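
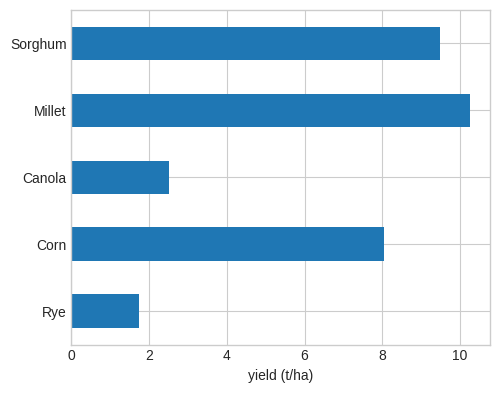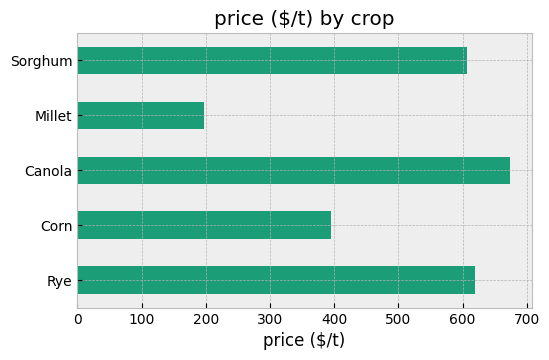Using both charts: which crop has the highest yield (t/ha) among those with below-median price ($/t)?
Chart 2 median price ($/t) ≈ 600; below-median crops: Corn, Millet. Among those, Millet has the highest yield (t/ha) (≈ 10).

Millet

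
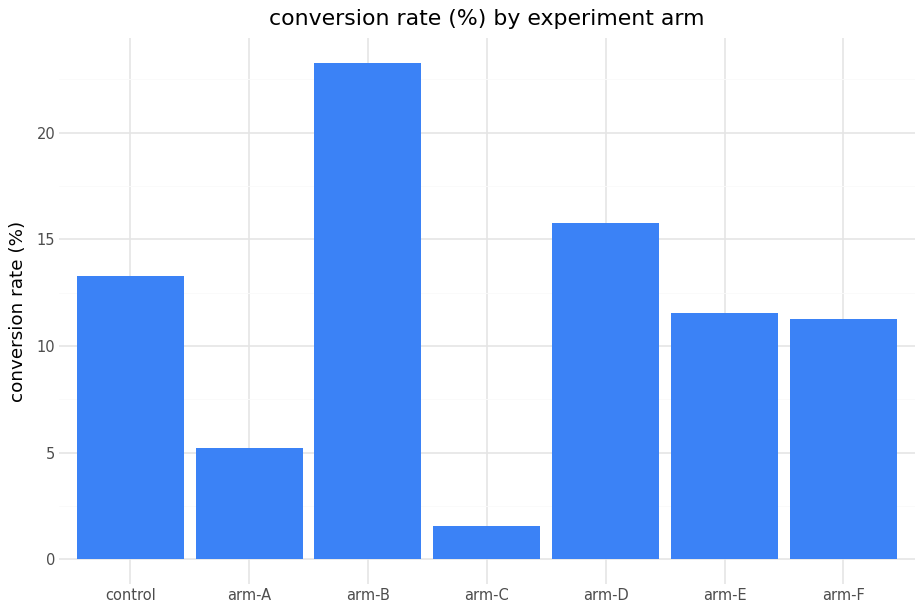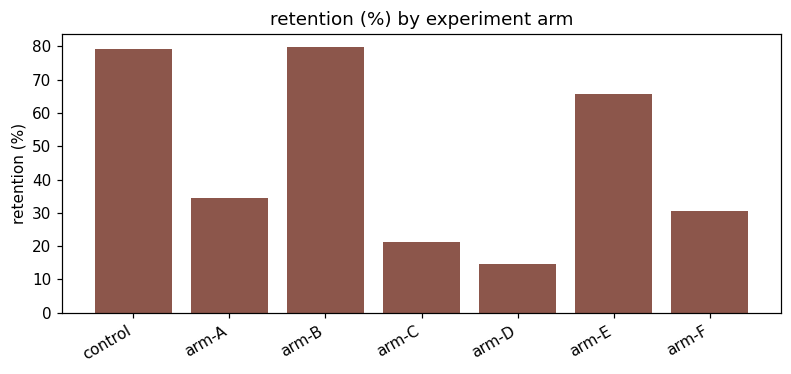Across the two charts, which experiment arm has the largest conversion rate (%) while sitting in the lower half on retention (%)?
arm-D

Chart 2 median retention (%) ≈ 30; below-median experiment arms: arm-C, arm-D, arm-F. Among those, arm-D has the highest conversion rate (%) (≈ 15).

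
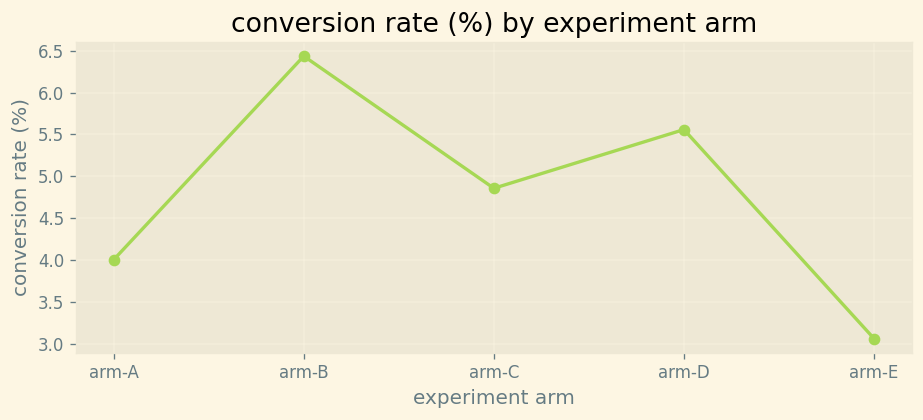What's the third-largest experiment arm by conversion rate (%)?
Top 4: arm-B ≈ 6.5, arm-D ≈ 5.5, arm-C ≈ 5.0, arm-A ≈ 4.0.

arm-C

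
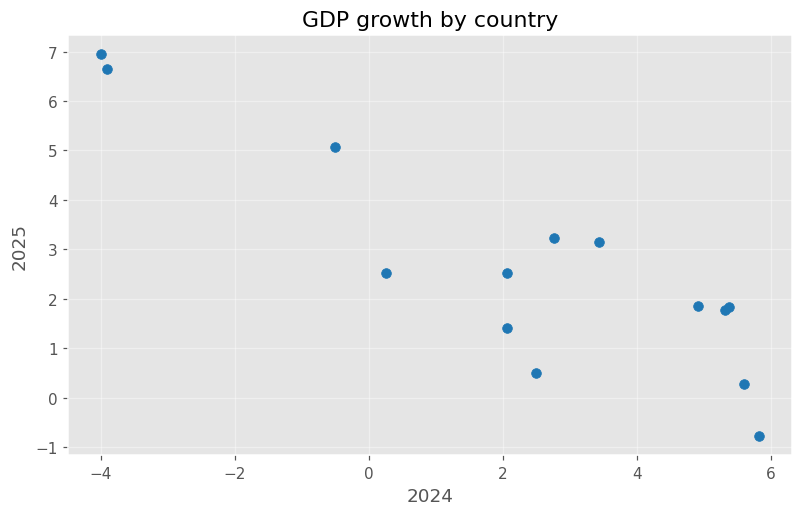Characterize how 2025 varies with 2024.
Points are negatively correlated; strong (|r| ≈ 0.9).

negative, strong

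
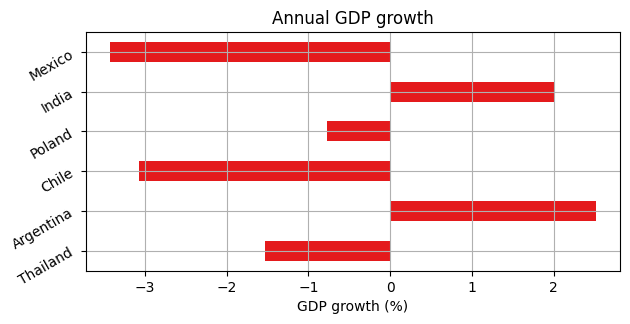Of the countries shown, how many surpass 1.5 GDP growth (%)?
Above 1.5: Argentina, India.

2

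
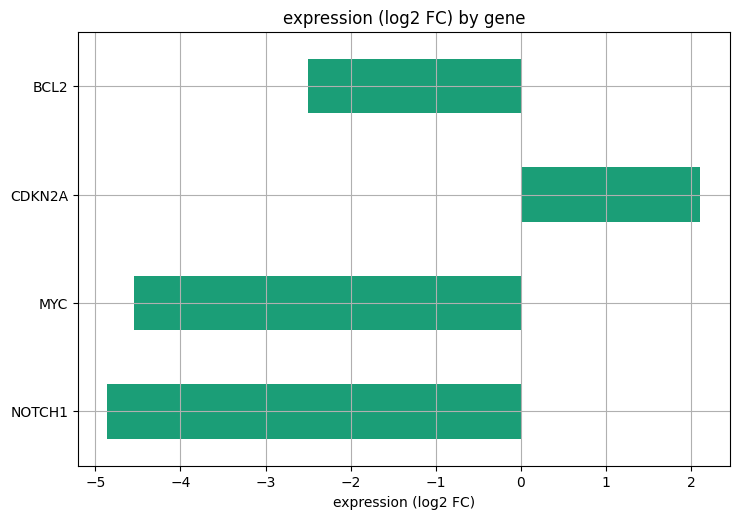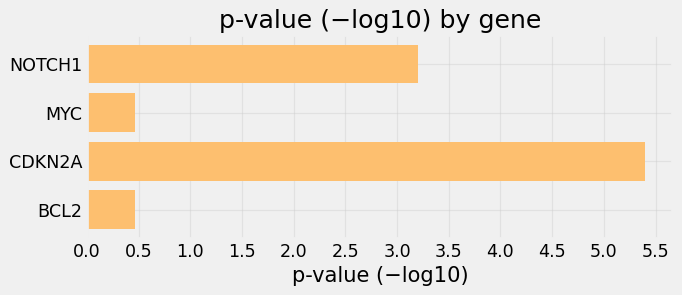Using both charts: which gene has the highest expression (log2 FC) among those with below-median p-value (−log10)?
Chart 2 median p-value (−log10) ≈ 2; below-median genes: MYC, BCL2. Among those, BCL2 has the highest expression (log2 FC) (≈ -2.4).

BCL2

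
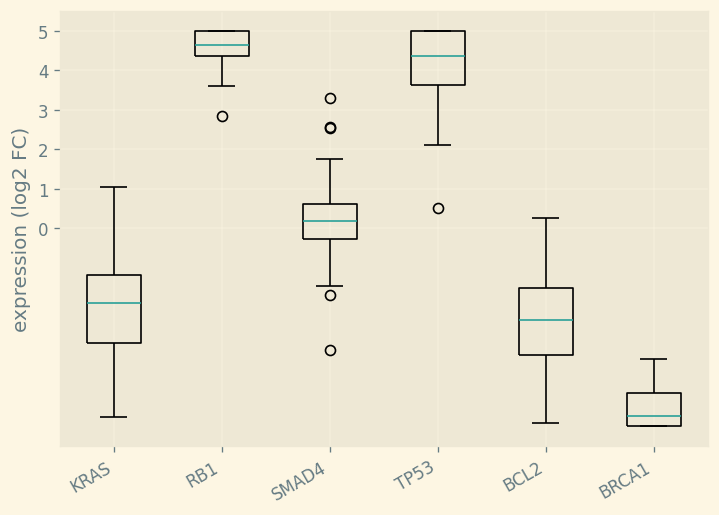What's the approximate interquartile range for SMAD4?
≈ 1

Q3 ≈ 1, Q1 ≈ 0; IQR ≈ 1.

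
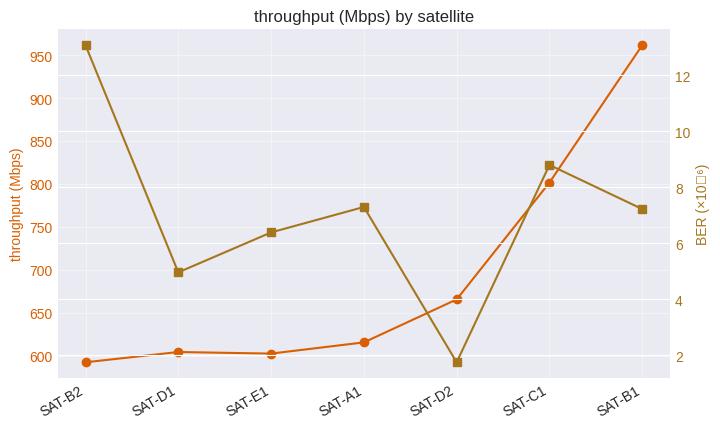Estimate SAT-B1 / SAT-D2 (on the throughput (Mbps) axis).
SAT-B1 ≈ 950, SAT-D2 ≈ 650; 950/650 ≈ 1.46.

≈ 1.46×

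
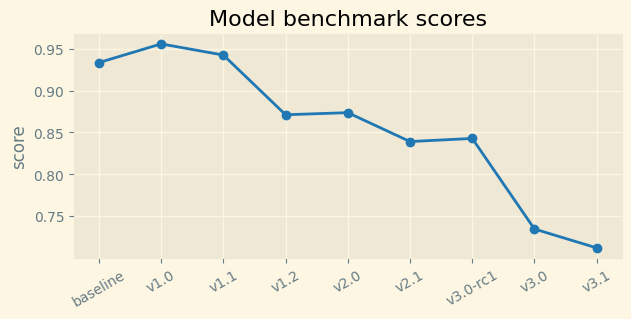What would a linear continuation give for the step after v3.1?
Last three: 0.85, 0.75, 0.70 → slope ≈ -0.075/step → next ≈ 0.625.

≈ 0.625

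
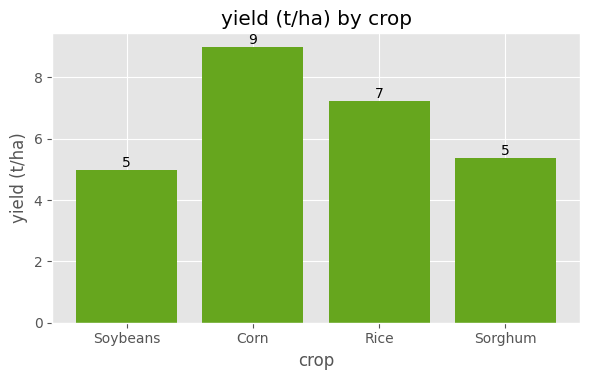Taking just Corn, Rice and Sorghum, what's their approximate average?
(9 + 7 + 5) / 3 ≈ 7.

≈ 7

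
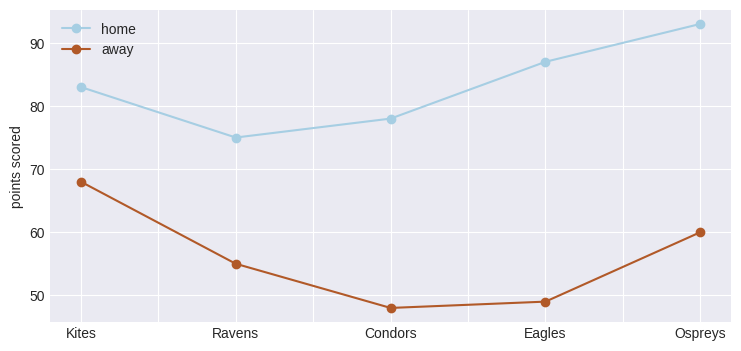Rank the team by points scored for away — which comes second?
Ospreys

Top 3 for away: Kites ≈ 70, Ospreys ≈ 60, Ravens ≈ 55.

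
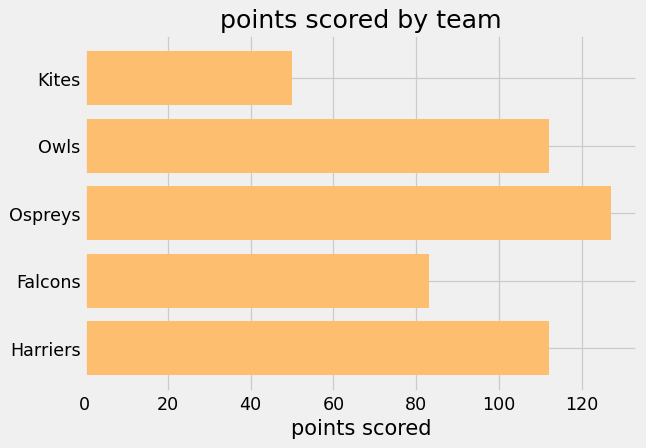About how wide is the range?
Max Ospreys ≈ 120, min Kites ≈ 40; range ≈ 80.

≈ 80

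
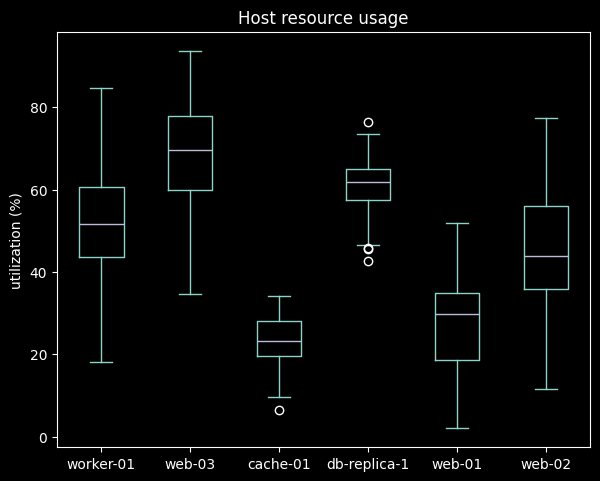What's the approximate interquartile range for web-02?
Q3 ≈ 55, Q1 ≈ 35; IQR ≈ 20.

≈ 20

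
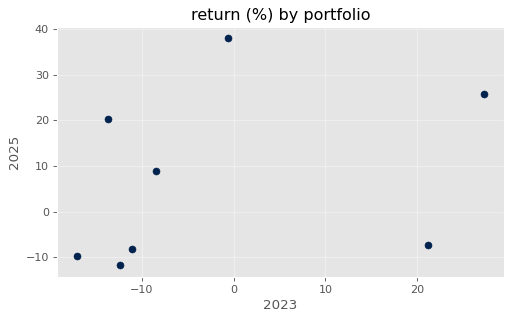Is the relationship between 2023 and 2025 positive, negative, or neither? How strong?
Points are positively correlated; weak (|r| ≈ 0.3).

positive, weak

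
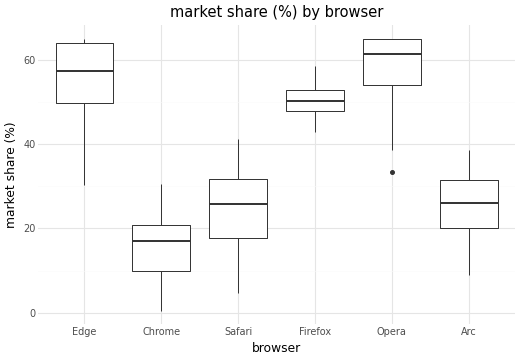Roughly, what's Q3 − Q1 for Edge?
≈ 15

Q3 ≈ 65, Q1 ≈ 50; IQR ≈ 15.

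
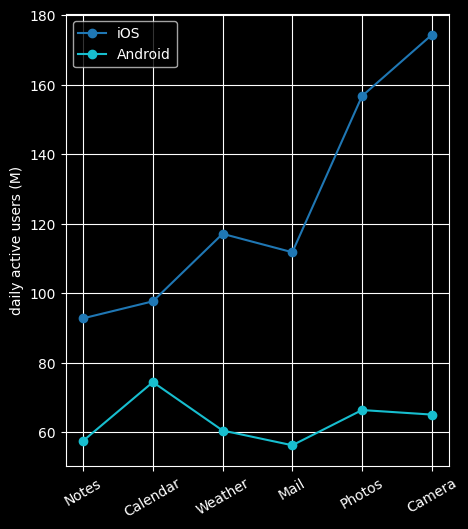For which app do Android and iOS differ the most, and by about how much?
Camera: Android ≈ 70, iOS ≈ 170 → gap ≈ 100. Next-largest (Photos) is only ≈ 90.

Camera, ≈ 100 M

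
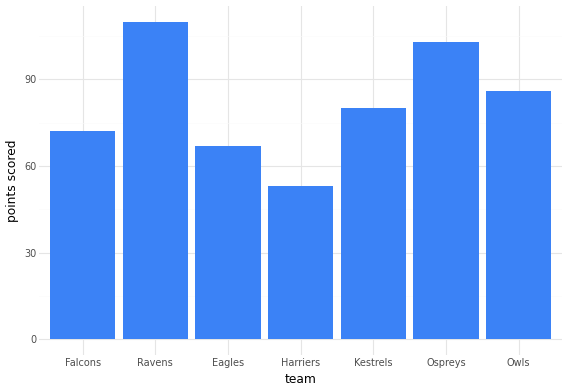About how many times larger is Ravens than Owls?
Ravens ≈ 110, Owls ≈ 90; 110/90 ≈ 1.22.

≈ 1.22×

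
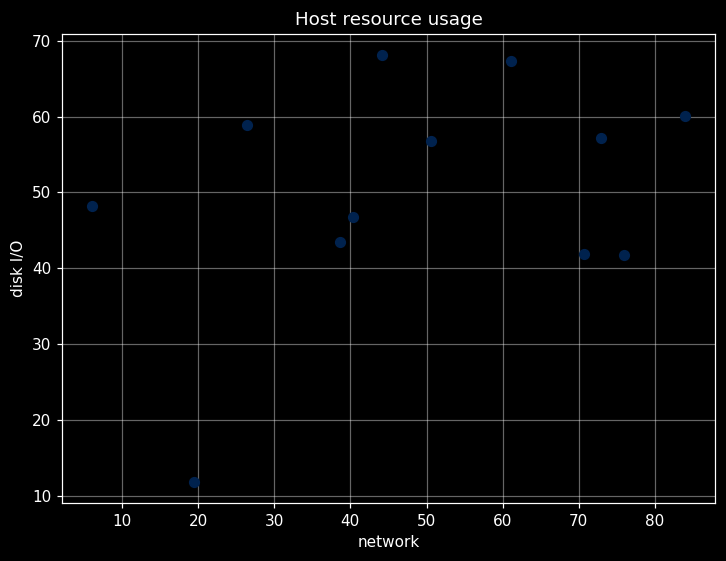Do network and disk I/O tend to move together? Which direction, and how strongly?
positive, weak

Points are positively correlated; weak (|r| ≈ 0.3).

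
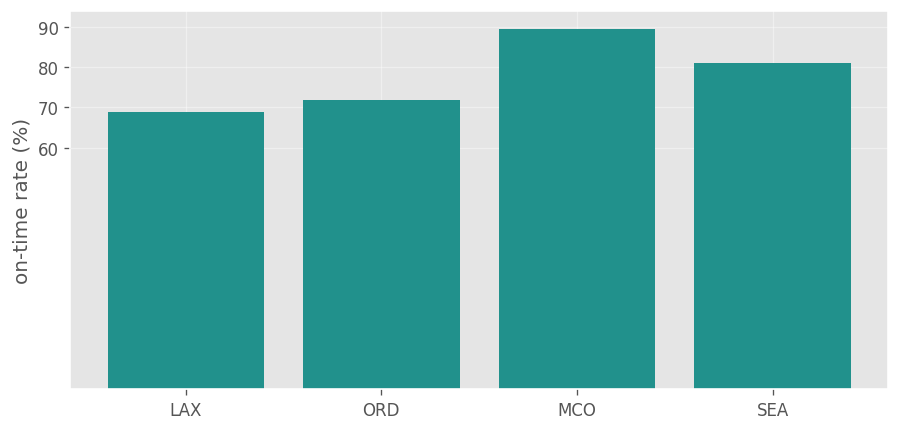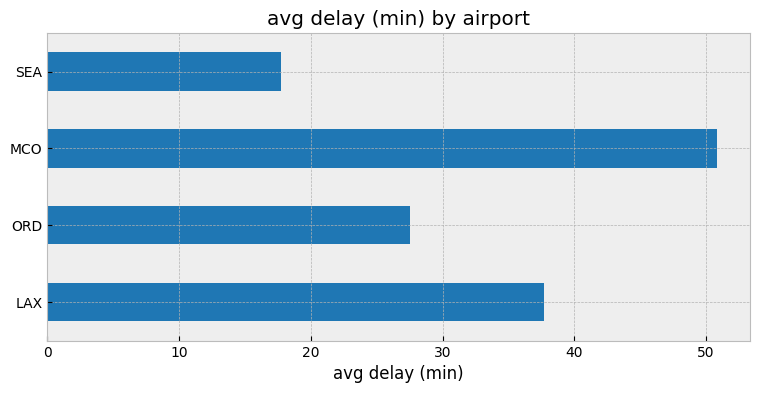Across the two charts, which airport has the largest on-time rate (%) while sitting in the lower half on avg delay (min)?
SEA

Chart 2 median avg delay (min) ≈ 35; below-median airports: ORD, SEA. Among those, SEA has the highest on-time rate (%) (≈ 80).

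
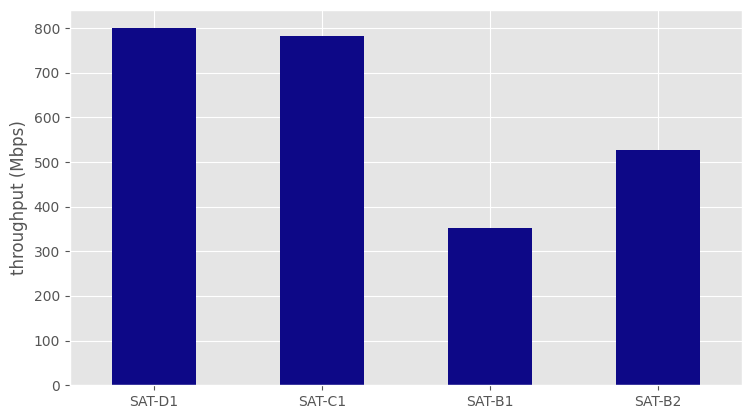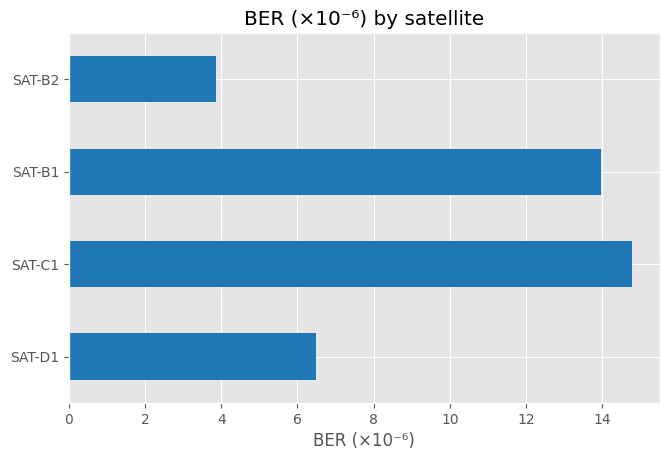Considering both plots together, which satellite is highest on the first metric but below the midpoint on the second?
Chart 2 median BER (×10⁻⁶) ≈ 10; below-median satellites: SAT-D1, SAT-B2. Among those, SAT-D1 has the highest throughput (Mbps) (≈ 800).

SAT-D1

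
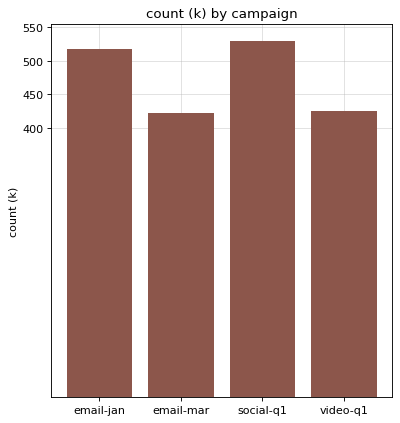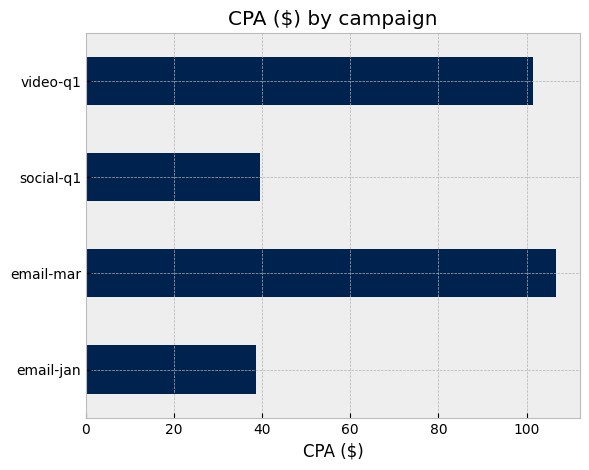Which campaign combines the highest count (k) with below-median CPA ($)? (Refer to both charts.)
Chart 2 median CPA ($) ≈ 70; below-median campaigns: email-jan, social-q1. Among those, social-q1 has the highest count (k) (≈ 550).

social-q1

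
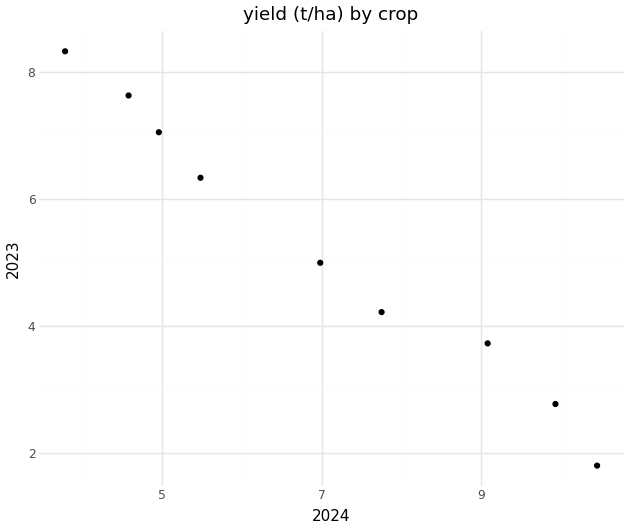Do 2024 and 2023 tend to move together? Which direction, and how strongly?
negative, strong

Points are negatively correlated; strong (|r| ≈ 1.0).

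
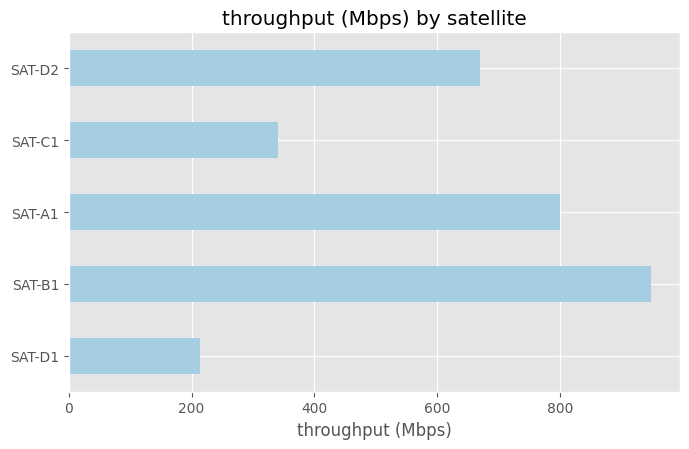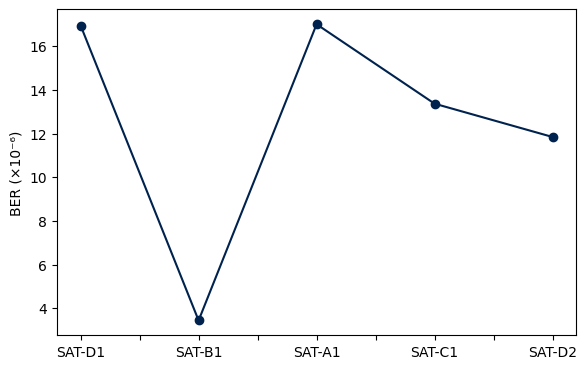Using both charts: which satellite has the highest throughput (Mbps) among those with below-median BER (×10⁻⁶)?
Chart 2 median BER (×10⁻⁶) ≈ 14; below-median satellites: SAT-B1, SAT-D2. Among those, SAT-B1 has the highest throughput (Mbps) (≈ 900).

SAT-B1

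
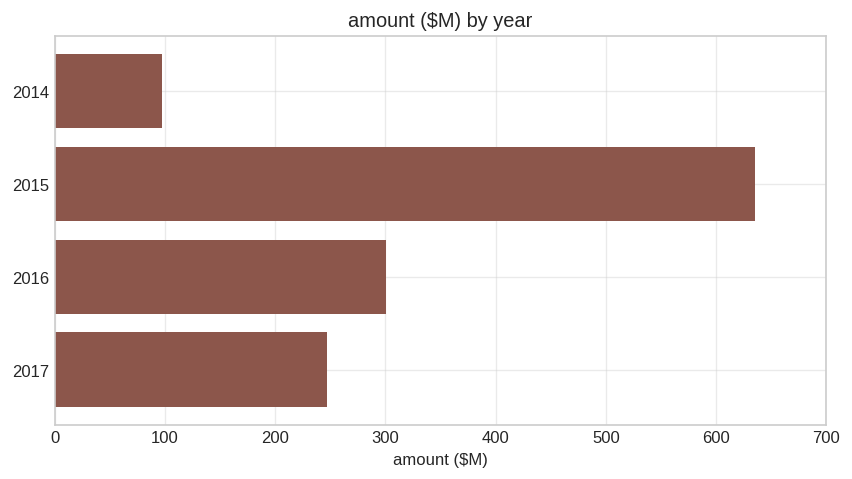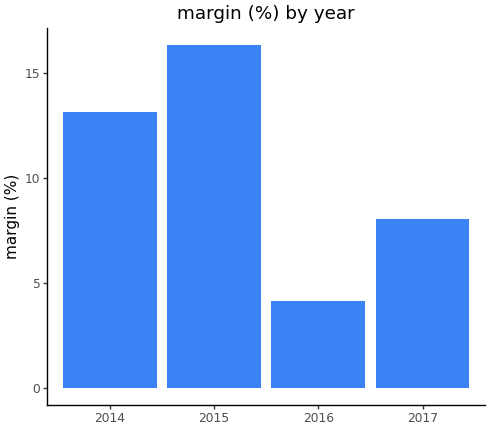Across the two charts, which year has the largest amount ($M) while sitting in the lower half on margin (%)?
Chart 2 median margin (%) ≈ 10; below-median years: 2016, 2017. Among those, 2016 has the highest amount ($M) (≈ 300).

2016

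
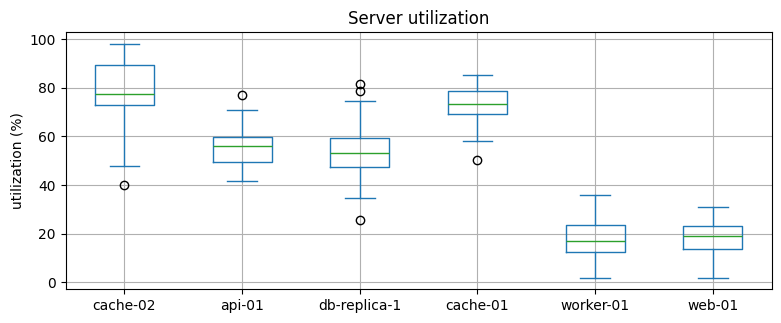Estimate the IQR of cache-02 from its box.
Q3 ≈ 90, Q1 ≈ 70; IQR ≈ 20.

≈ 20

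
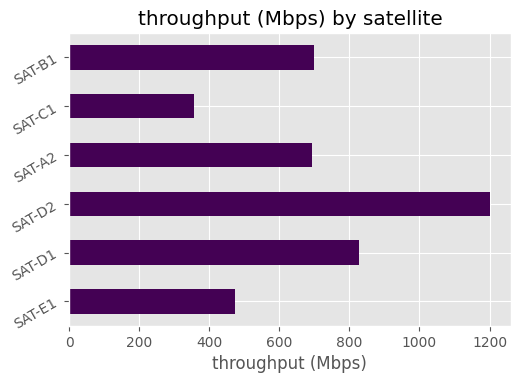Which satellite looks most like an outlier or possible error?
SAT-D2

SAT-D2 ≈ 1200; the rest sit between ≈ 400 and ≈ 800.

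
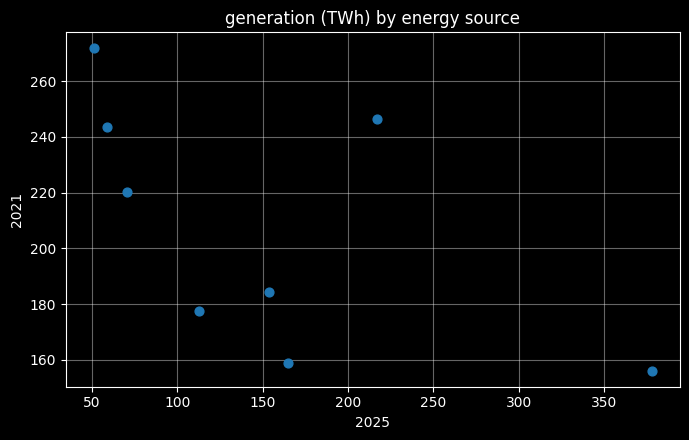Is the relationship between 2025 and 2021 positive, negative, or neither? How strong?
negative, moderate

Points are negatively correlated; moderate (|r| ≈ 0.6).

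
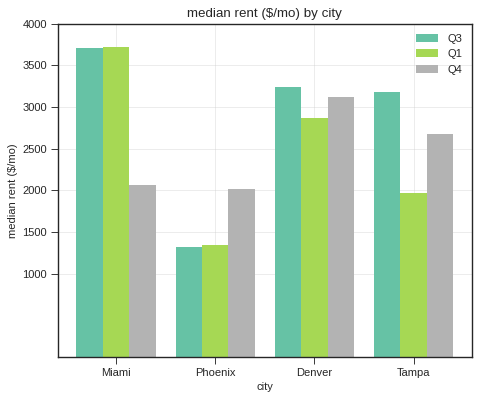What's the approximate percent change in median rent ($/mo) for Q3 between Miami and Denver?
≈ -14.3%

Miami ≈ 3500, Denver ≈ 3000; (3000 − 3500) / 3500 ≈ -14.3%.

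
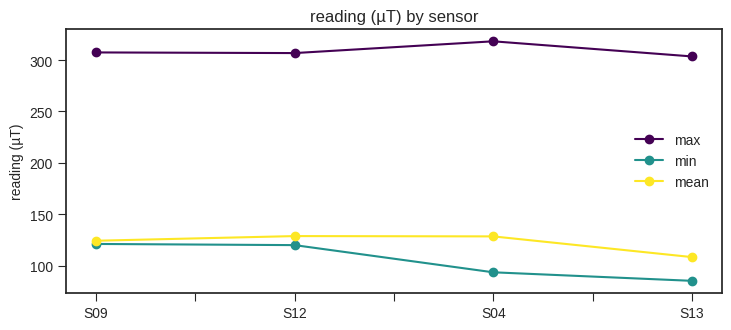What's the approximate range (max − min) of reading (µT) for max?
Max S04 ≈ 320, min S13 ≈ 300; range ≈ 20.

≈ 20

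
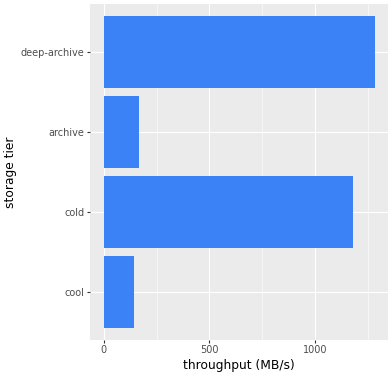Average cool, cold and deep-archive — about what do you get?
≈ 867

(200 + 1200 + 1200) / 3 ≈ 867.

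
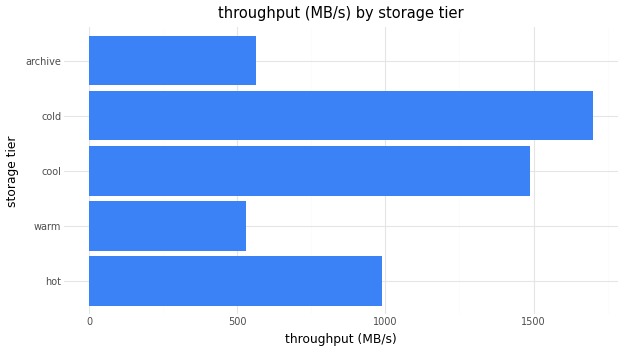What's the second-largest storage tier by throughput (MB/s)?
Top 3: cold ≈ 1600, cool ≈ 1400, hot ≈ 1000.

cool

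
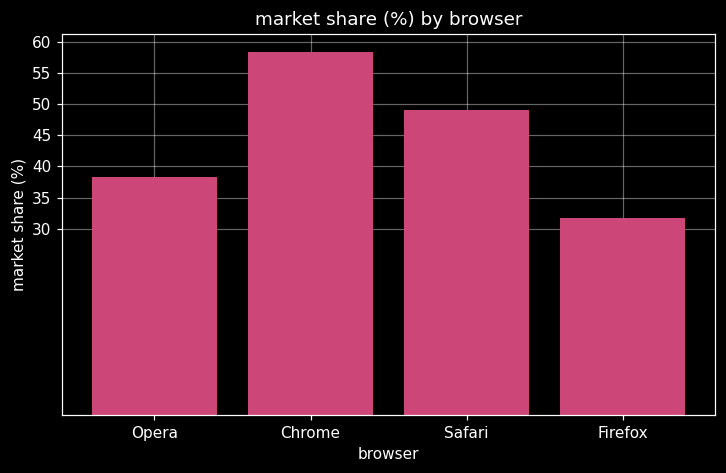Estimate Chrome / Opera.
≈ 1.5×

Chrome ≈ 60, Opera ≈ 40; 60/40 ≈ 1.5.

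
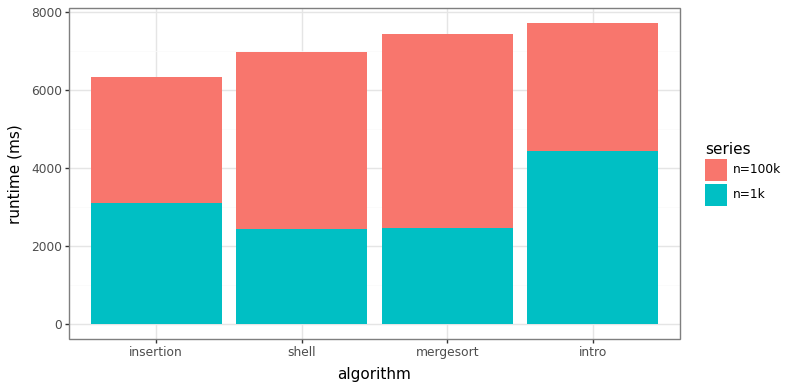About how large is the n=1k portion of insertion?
≈ 3000

n=1k top ≈ 3000, bottom ≈ 0; segment ≈ 3000.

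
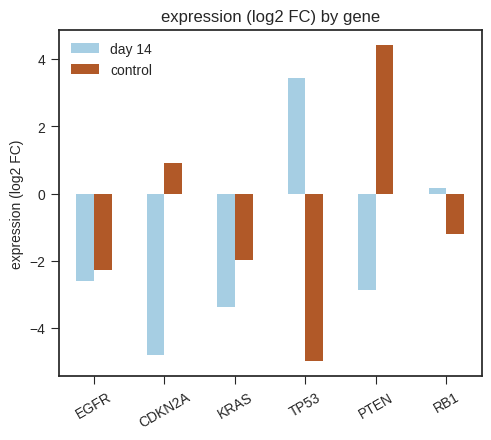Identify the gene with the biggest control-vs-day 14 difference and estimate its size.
TP53, ≈ 8 log2 FC

TP53: control ≈ -5, day 14 ≈ 3 → gap ≈ 8. Next-largest (PTEN) is only ≈ 7.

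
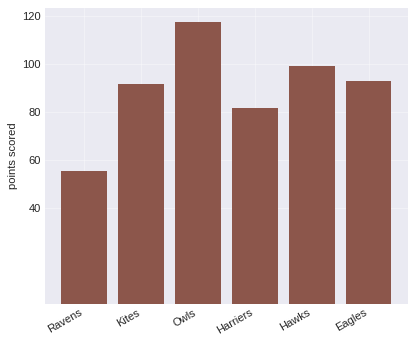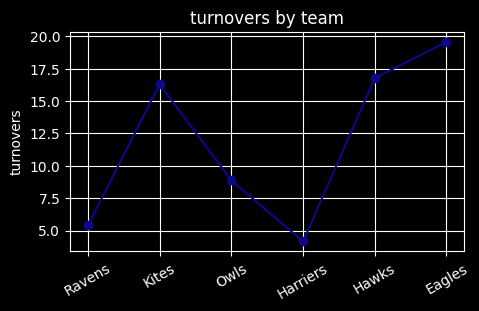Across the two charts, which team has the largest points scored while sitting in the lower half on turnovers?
Owls

Chart 2 median turnovers ≈ 12; below-median teams: Ravens, Owls, Harriers. Among those, Owls has the highest points scored (≈ 120).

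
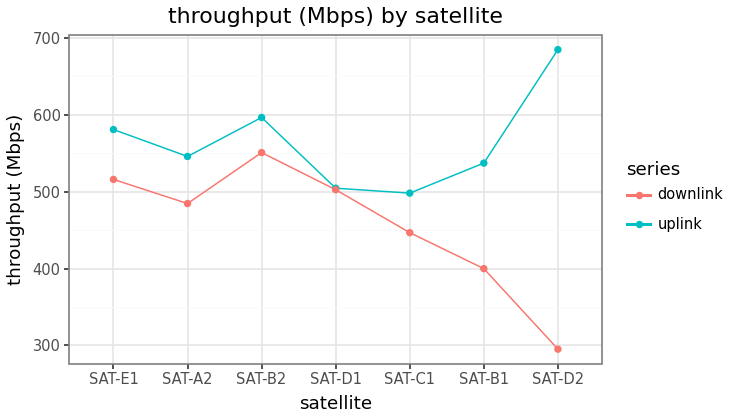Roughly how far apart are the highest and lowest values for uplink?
Max SAT-D2 ≈ 700, min SAT-C1 ≈ 500; range ≈ 200.

≈ 200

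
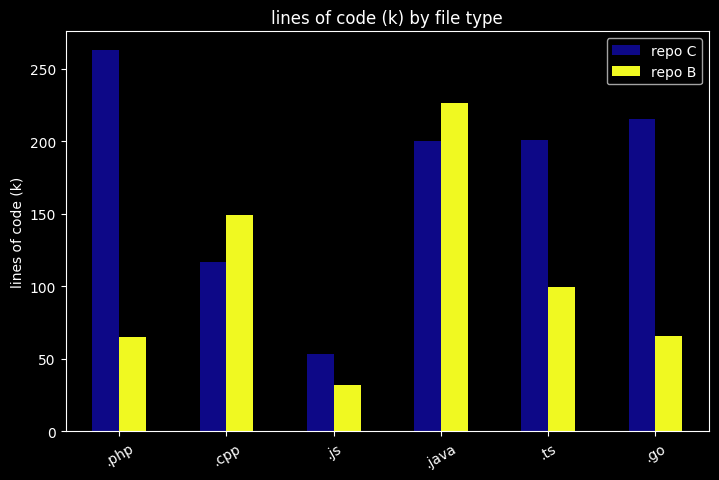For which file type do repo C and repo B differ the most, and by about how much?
.php: repo C ≈ 275, repo B ≈ 75 → gap ≈ 200. Next-largest (.go) is only ≈ 150.

.php, ≈ 200 k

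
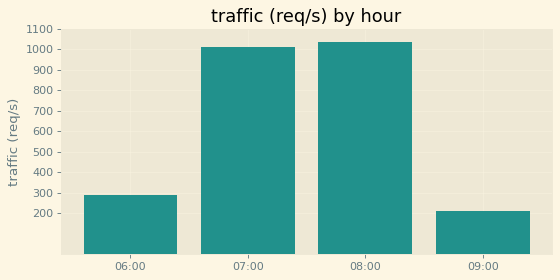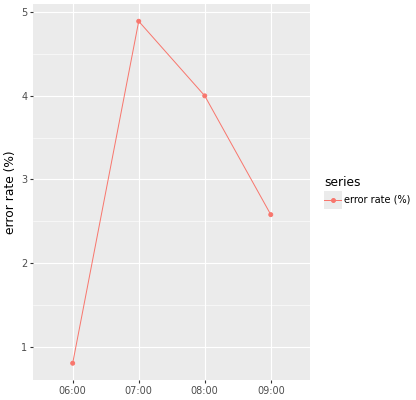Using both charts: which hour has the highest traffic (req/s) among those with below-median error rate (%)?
06:00

Chart 2 median error rate (%) ≈ 3.5; below-median hours: 06:00, 09:00. Among those, 06:00 has the highest traffic (req/s) (≈ 300).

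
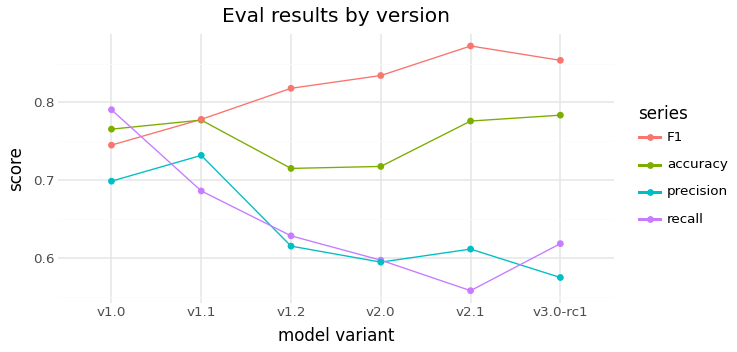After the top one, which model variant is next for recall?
v1.1

Top 3 for recall: v1.0 ≈ 0.80, v1.1 ≈ 0.70, v1.2 ≈ 0.65.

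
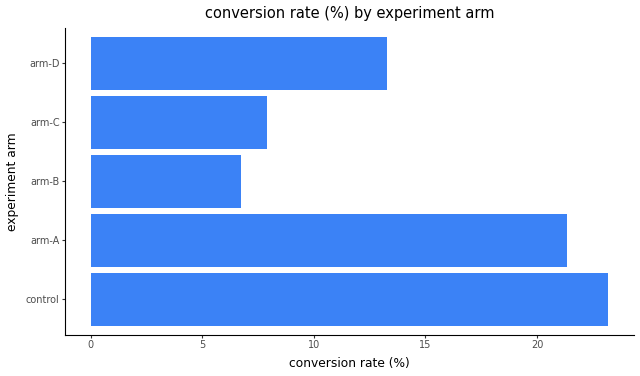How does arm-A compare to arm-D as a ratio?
≈ 1.57×

arm-A ≈ 22, arm-D ≈ 14; 22/14 ≈ 1.57.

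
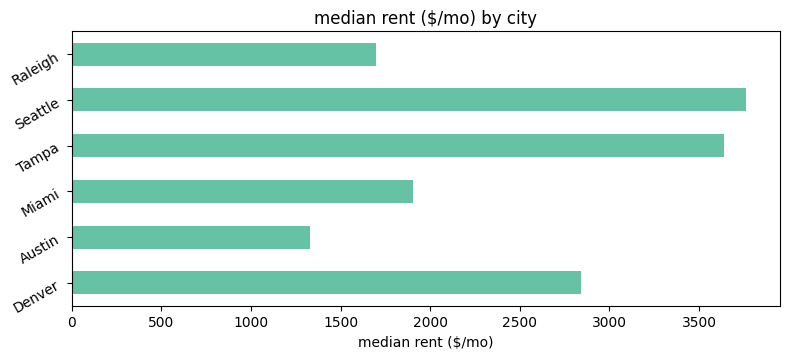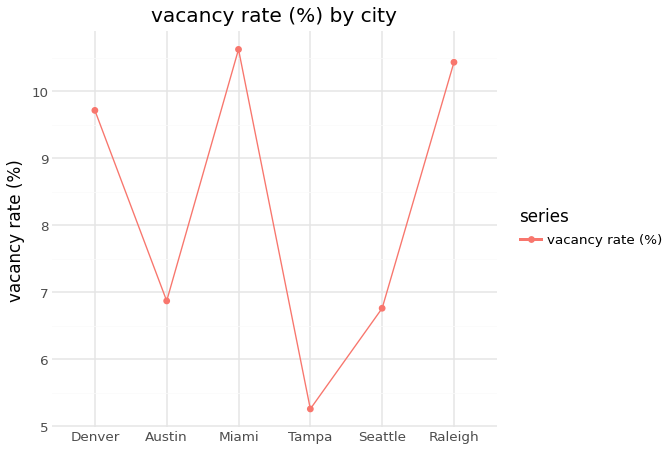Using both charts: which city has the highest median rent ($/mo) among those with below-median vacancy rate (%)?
Chart 2 median vacancy rate (%) ≈ 8; below-median cities: Austin, Tampa, Seattle. Among those, Seattle has the highest median rent ($/mo) (≈ 4000).

Seattle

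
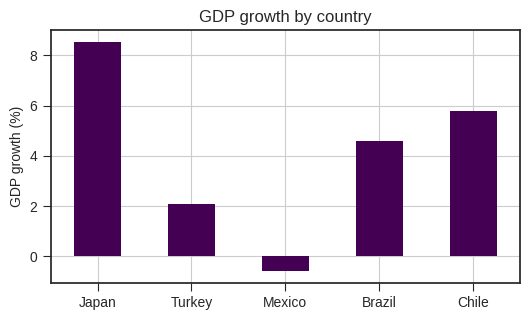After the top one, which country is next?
Chile

Top 3: Japan ≈ 9, Chile ≈ 6, Brazil ≈ 5.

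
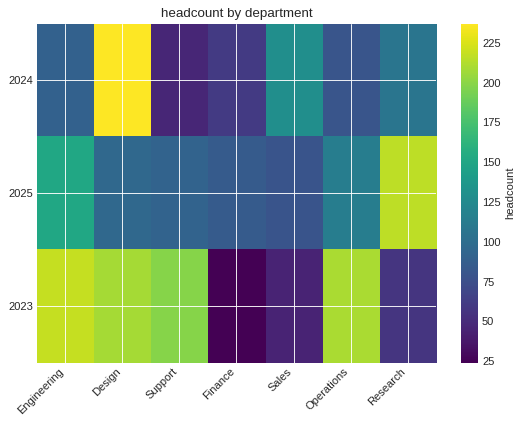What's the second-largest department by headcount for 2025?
Top 3 for 2025: Research ≈ 220, Engineering ≈ 160, Operations ≈ 120.

Engineering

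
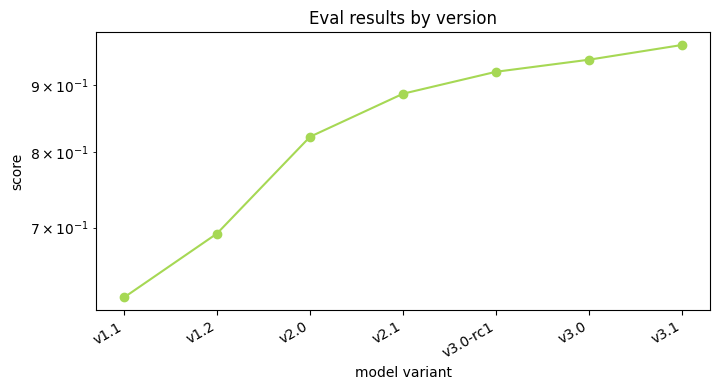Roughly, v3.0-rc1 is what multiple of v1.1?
v3.0-rc1 ≈ 0.90, v1.1 ≈ 0.60; 0.90/0.60 ≈ 1.5.

≈ 1.5×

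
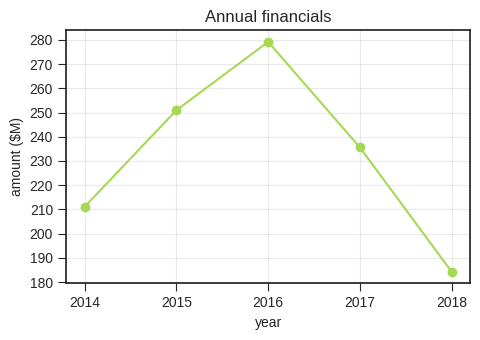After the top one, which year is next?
Top 3: 2016 ≈ 280, 2015 ≈ 250, 2017 ≈ 240.

2015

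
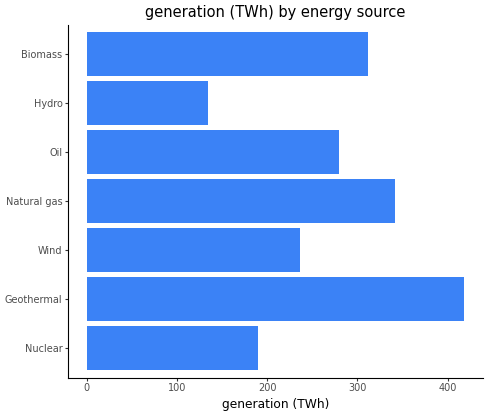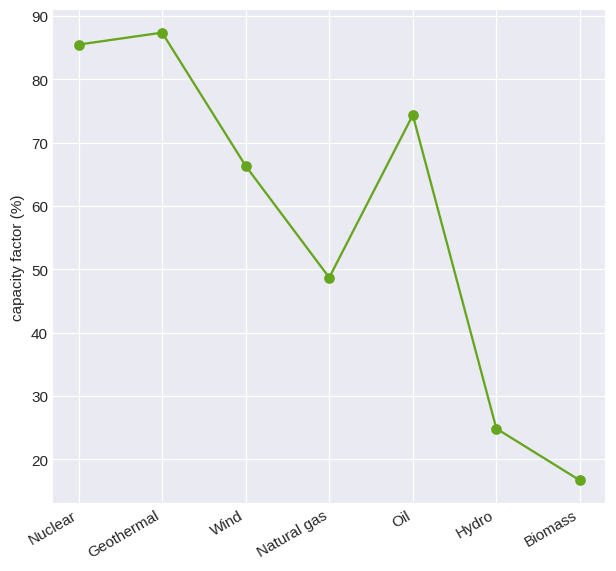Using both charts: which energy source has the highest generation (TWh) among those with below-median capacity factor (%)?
Chart 2 median capacity factor (%) ≈ 70; below-median energy sources: Natural gas, Hydro, Biomass. Among those, Natural gas has the highest generation (TWh) (≈ 350).

Natural gas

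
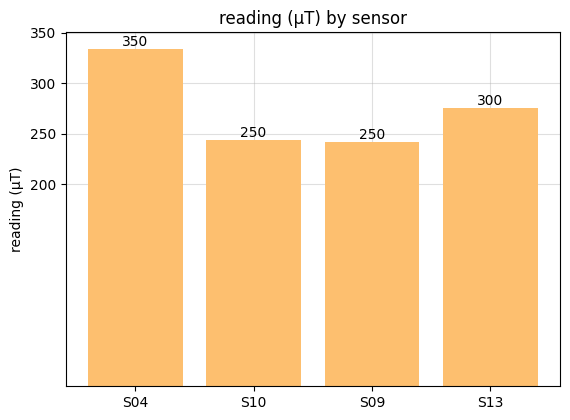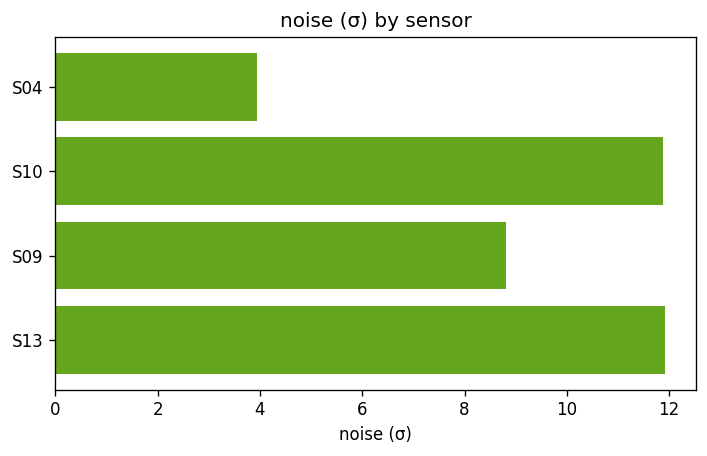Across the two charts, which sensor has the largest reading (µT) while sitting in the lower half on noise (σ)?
Chart 2 median noise (σ) ≈ 10; below-median sensors: S04, S09. Among those, S04 has the highest reading (µT) (≈ 350).

S04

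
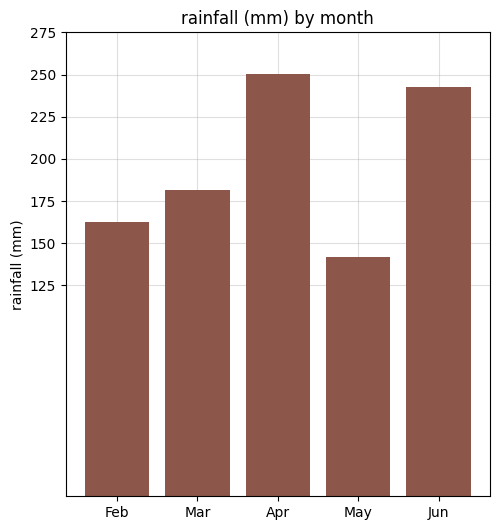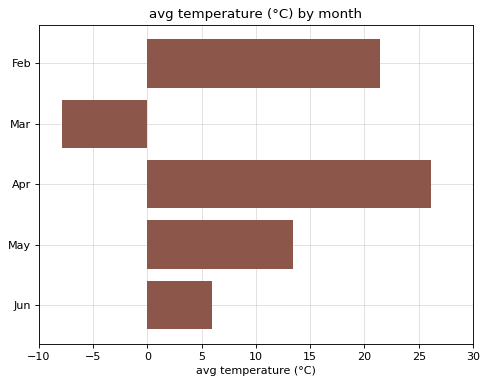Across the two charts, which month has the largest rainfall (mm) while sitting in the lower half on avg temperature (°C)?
Chart 2 median avg temperature (°C) ≈ 15; below-median months: Mar, Jun. Among those, Jun has the highest rainfall (mm) (≈ 250).

Jun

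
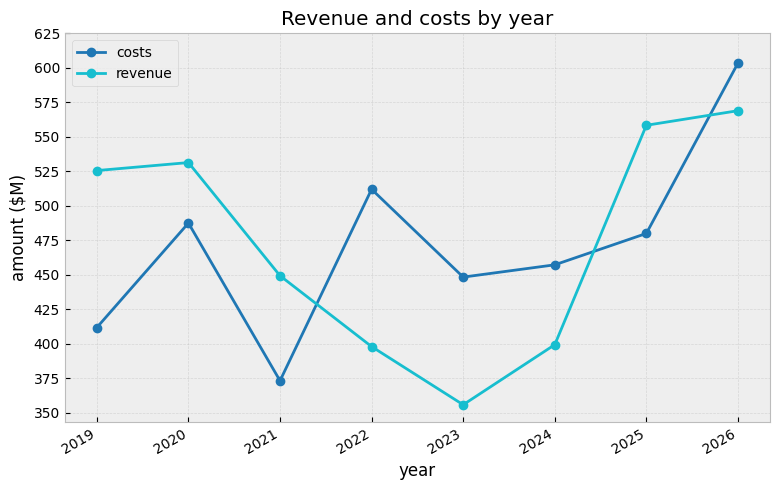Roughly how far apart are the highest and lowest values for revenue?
≈ 225

Max 2026 ≈ 575, min 2023 ≈ 350; range ≈ 225.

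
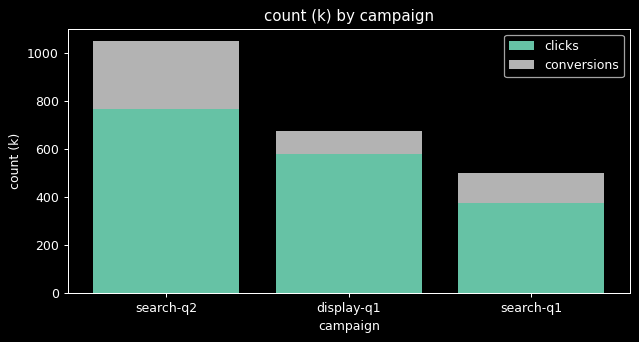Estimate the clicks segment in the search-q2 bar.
clicks top ≈ 800, bottom ≈ 0; segment ≈ 800.

≈ 800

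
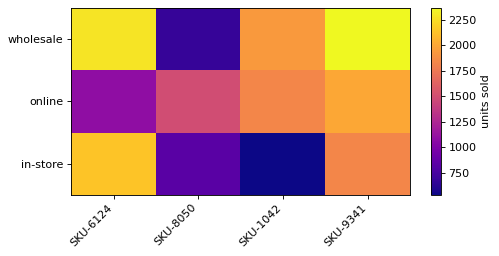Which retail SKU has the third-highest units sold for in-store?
SKU-8050

Top 4 for in-store: SKU-6124 ≈ 2200, SKU-9341 ≈ 1800, SKU-8050 ≈ 800, SKU-1042 ≈ 600.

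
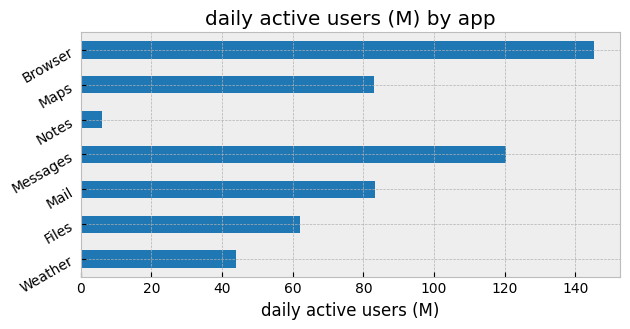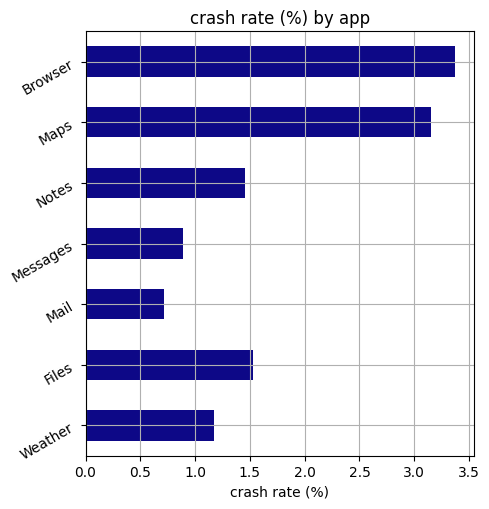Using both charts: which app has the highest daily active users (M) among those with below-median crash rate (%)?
Chart 2 median crash rate (%) ≈ 1.5; below-median apps: Weather, Mail, Messages. Among those, Messages has the highest daily active users (M) (≈ 120).

Messages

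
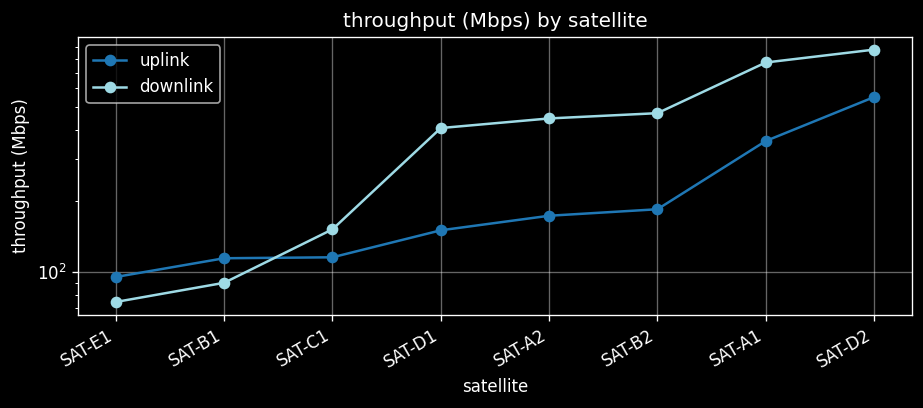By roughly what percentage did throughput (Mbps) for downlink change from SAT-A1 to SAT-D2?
≈ +12.5%

SAT-A1 ≈ 800, SAT-D2 ≈ 900; (900 − 800) / 800 ≈ +12.5%.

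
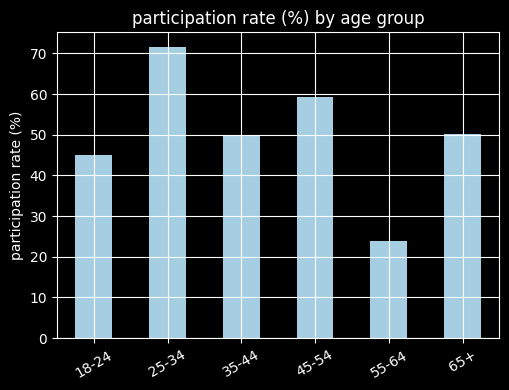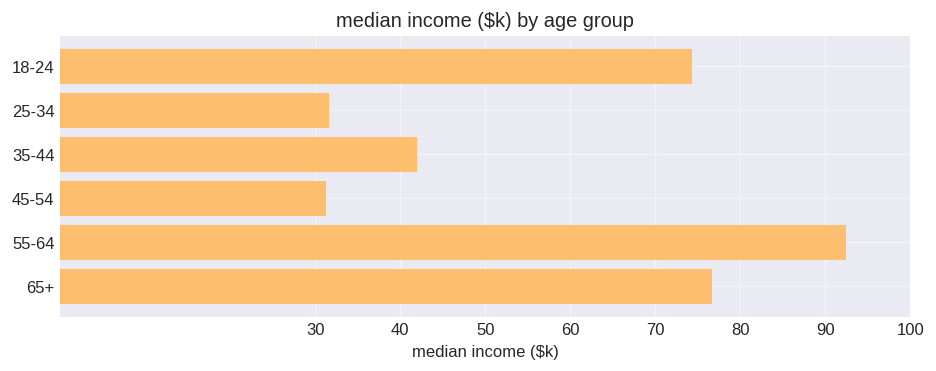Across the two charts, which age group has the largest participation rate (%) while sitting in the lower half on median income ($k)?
Chart 2 median median income ($k) ≈ 60; below-median age groups: 25-34, 35-44, 45-54. Among those, 25-34 has the highest participation rate (%) (≈ 70).

25-34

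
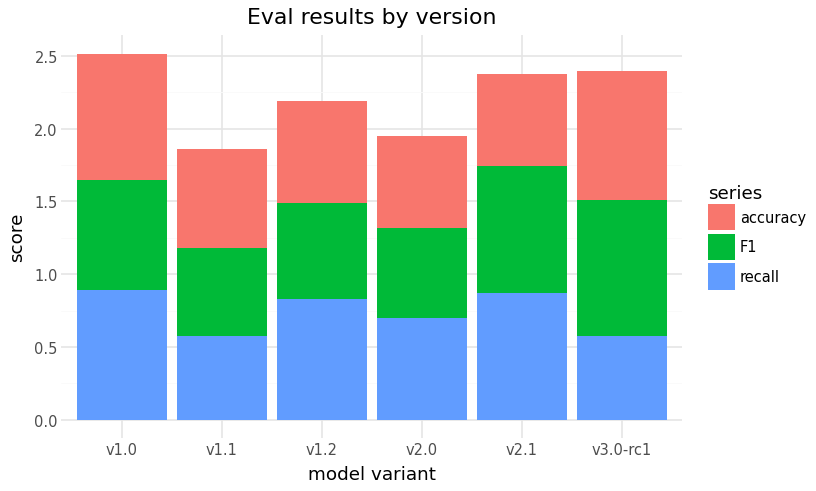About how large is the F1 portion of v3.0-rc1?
≈ 1.0

F1 top ≈ 1.5, bottom ≈ 0.5; segment ≈ 1.0.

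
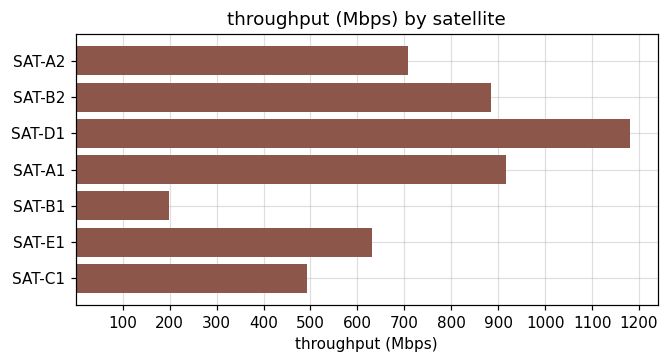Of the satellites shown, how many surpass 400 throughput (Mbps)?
6

Above 400: SAT-A2, SAT-B2, SAT-D1, SAT-A1, SAT-E1, SAT-C1.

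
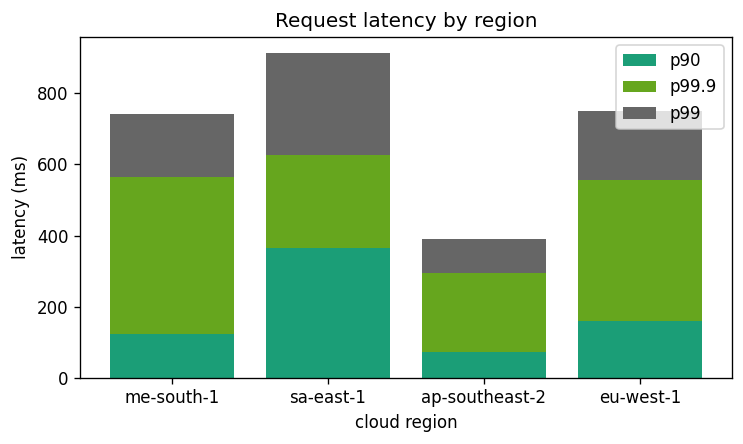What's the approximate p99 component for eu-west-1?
p99 top ≈ 800, bottom ≈ 600; segment ≈ 200.

≈ 200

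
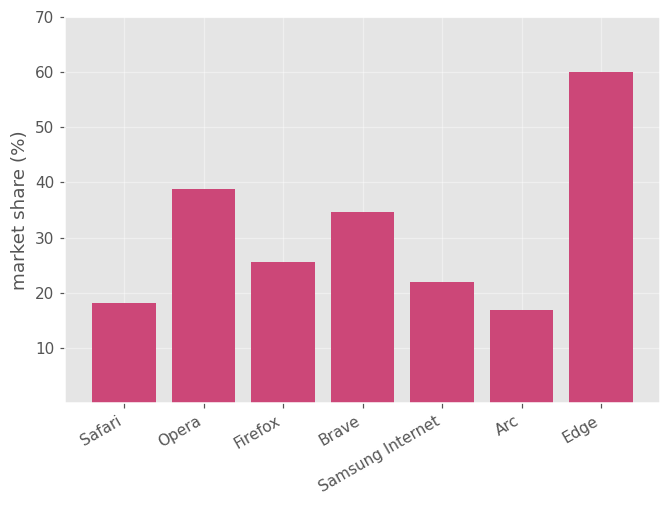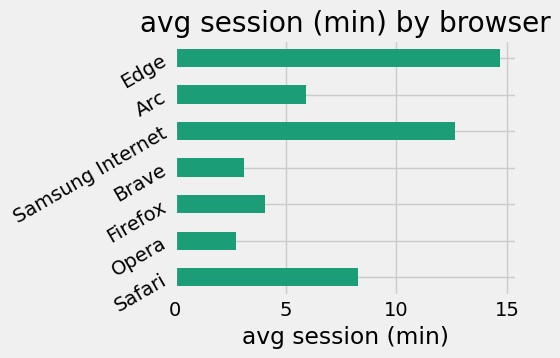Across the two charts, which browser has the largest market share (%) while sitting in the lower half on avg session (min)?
Chart 2 median avg session (min) ≈ 6; below-median browsers: Opera, Firefox, Brave. Among those, Opera has the highest market share (%) (≈ 40).

Opera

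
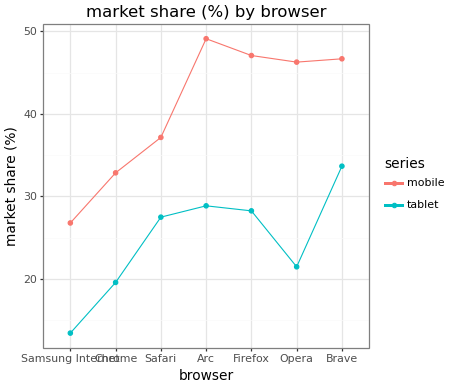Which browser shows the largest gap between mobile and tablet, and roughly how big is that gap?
Opera, ≈ 25 %

Opera: mobile ≈ 45, tablet ≈ 20 → gap ≈ 25. Next-largest (Arc) is only ≈ 20.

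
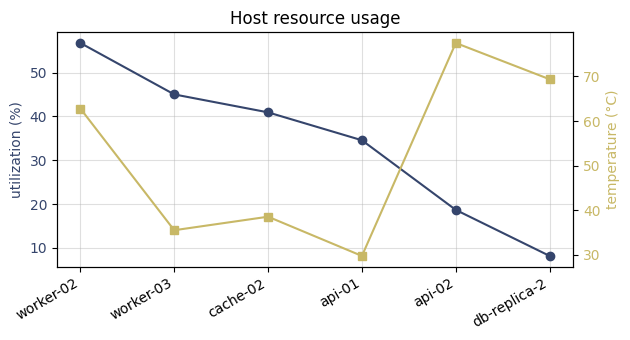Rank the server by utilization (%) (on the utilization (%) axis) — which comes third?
cache-02

Top 4 (on the utilization (%) axis): worker-02 ≈ 55, worker-03 ≈ 45, cache-02 ≈ 40, api-01 ≈ 35.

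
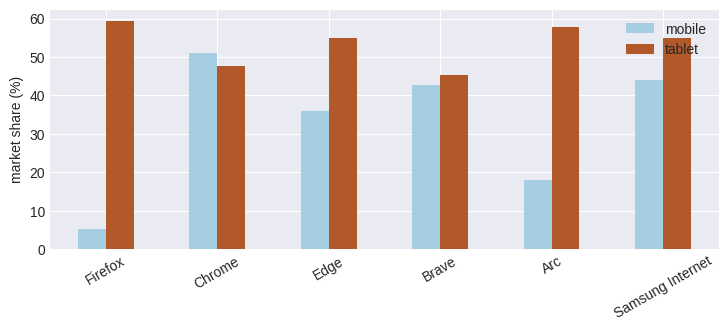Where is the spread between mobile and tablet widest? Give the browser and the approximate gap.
Firefox, ≈ 55 %

Firefox: mobile ≈ 5, tablet ≈ 60 → gap ≈ 55. Next-largest (Arc) is only ≈ 40.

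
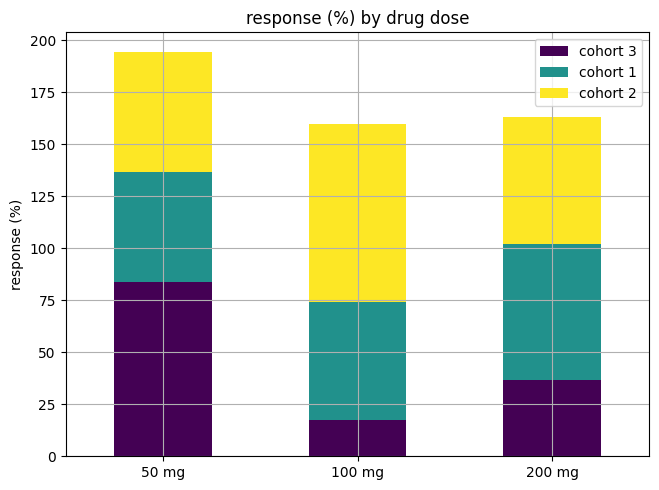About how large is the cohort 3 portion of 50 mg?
cohort 3 top ≈ 80, bottom ≈ 0; segment ≈ 80.

≈ 80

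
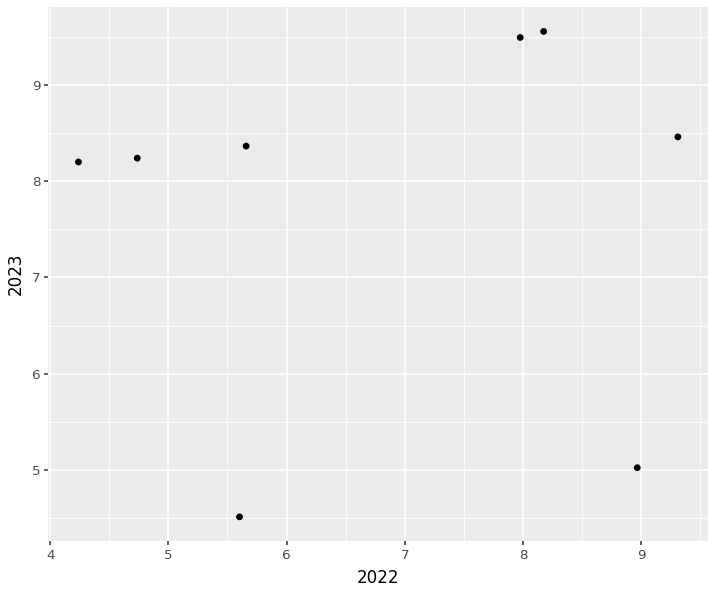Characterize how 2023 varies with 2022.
no clear correlation

Points are roughly uncorrelated; weak (|r| ≈ 0.1).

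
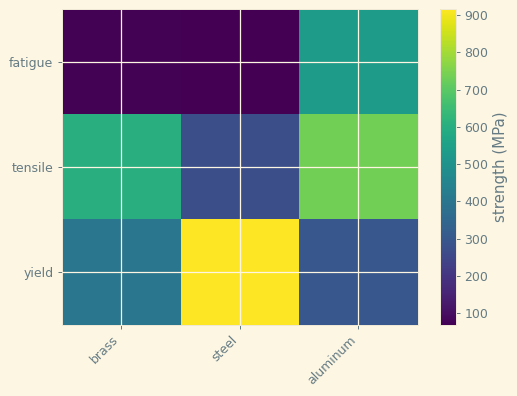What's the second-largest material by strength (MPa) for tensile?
Top 3 for tensile: aluminum ≈ 700, brass ≈ 600, steel ≈ 300.

brass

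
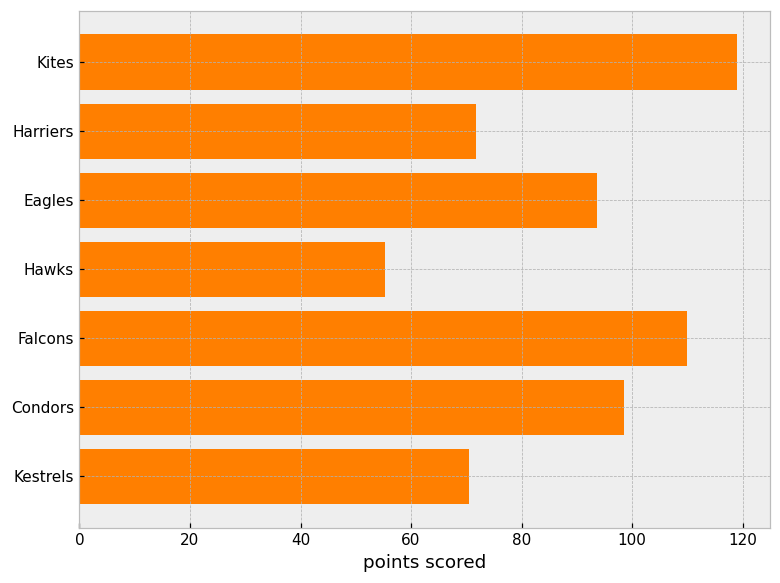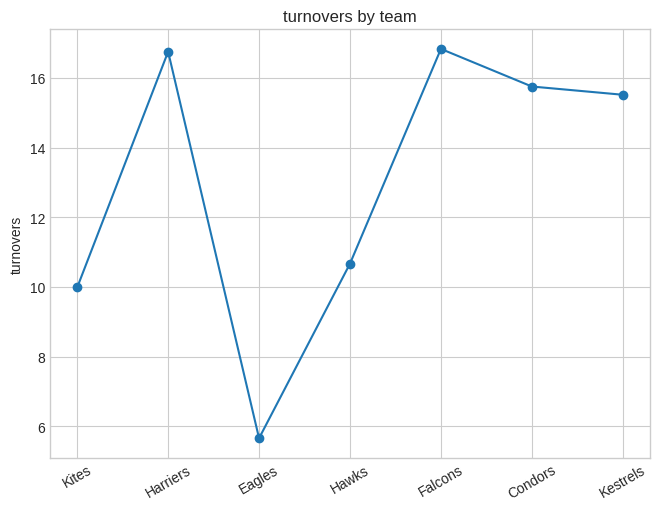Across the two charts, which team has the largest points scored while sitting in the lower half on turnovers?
Chart 2 median turnovers ≈ 16; below-median teams: Kites, Eagles, Hawks. Among those, Kites has the highest points scored (≈ 120).

Kites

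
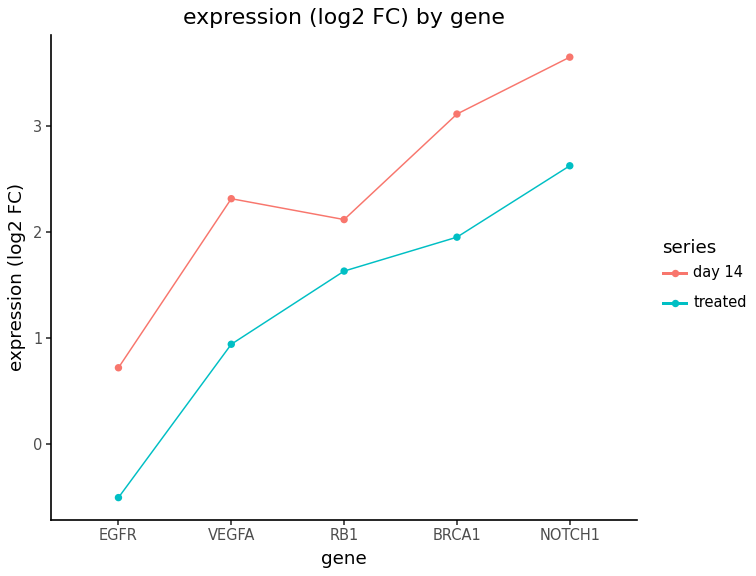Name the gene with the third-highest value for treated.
Top 4 for treated: NOTCH1 ≈ 2.5, BRCA1 ≈ 2.0, RB1 ≈ 1.5, VEGFA ≈ 1.0.

RB1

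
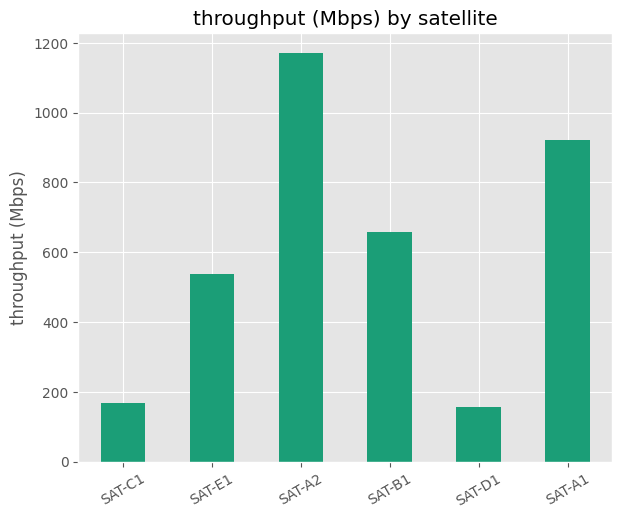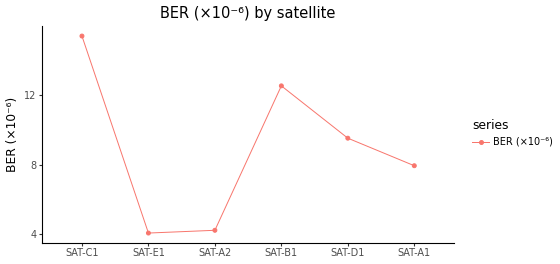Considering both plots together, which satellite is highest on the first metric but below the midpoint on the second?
SAT-A2

Chart 2 median BER (×10⁻⁶) ≈ 8; below-median satellites: SAT-E1, SAT-A2, SAT-A1. Among those, SAT-A2 has the highest throughput (Mbps) (≈ 1200).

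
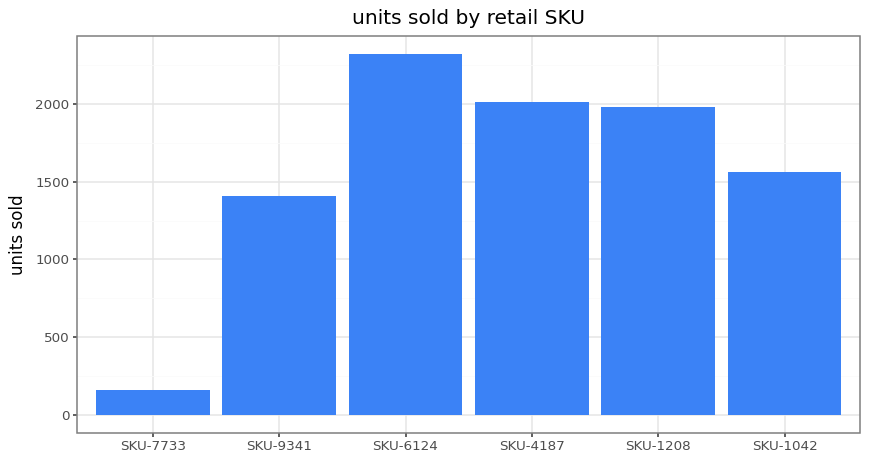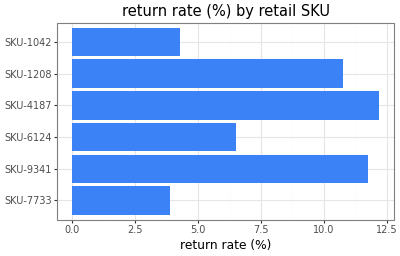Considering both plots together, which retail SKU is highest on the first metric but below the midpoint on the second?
Chart 2 median return rate (%) ≈ 8; below-median retail SKUs: SKU-7733, SKU-6124, SKU-1042. Among those, SKU-6124 has the highest units sold (≈ 2500).

SKU-6124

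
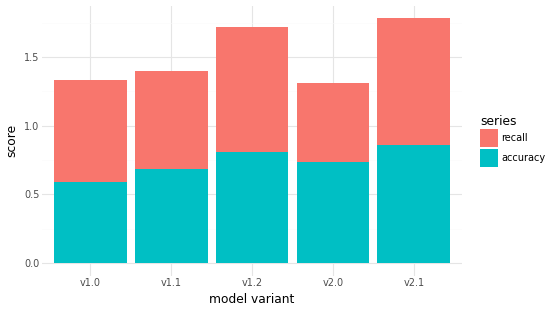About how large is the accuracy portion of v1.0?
accuracy top ≈ 0.6, bottom ≈ 0.0; segment ≈ 0.6.

≈ 0.6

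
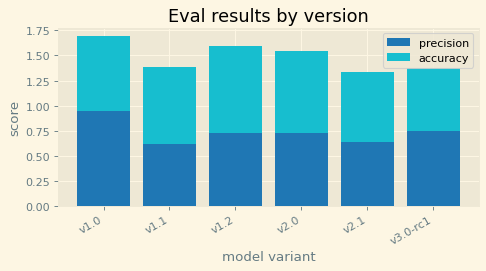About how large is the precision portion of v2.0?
≈ 0.8

precision top ≈ 0.8, bottom ≈ 0.0; segment ≈ 0.8.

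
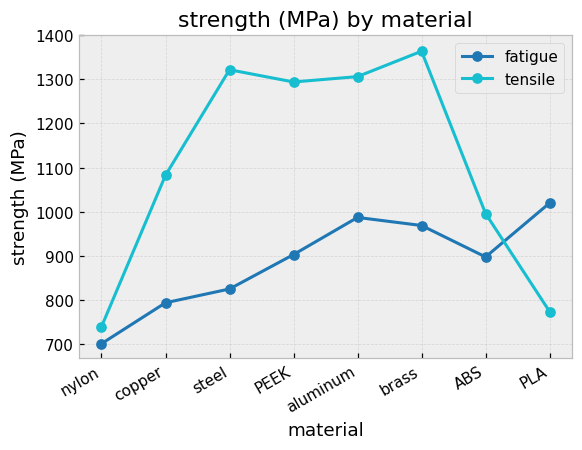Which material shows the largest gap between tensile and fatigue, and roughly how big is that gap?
steel, ≈ 500 MPa

steel: tensile ≈ 1300, fatigue ≈ 800 → gap ≈ 500. Next-largest (brass) is only ≈ 400.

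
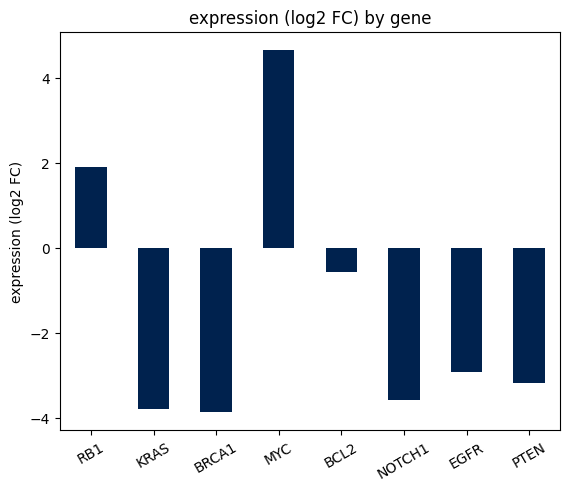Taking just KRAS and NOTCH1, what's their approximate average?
≈ -4

(-4 + -4) / 2 ≈ -4.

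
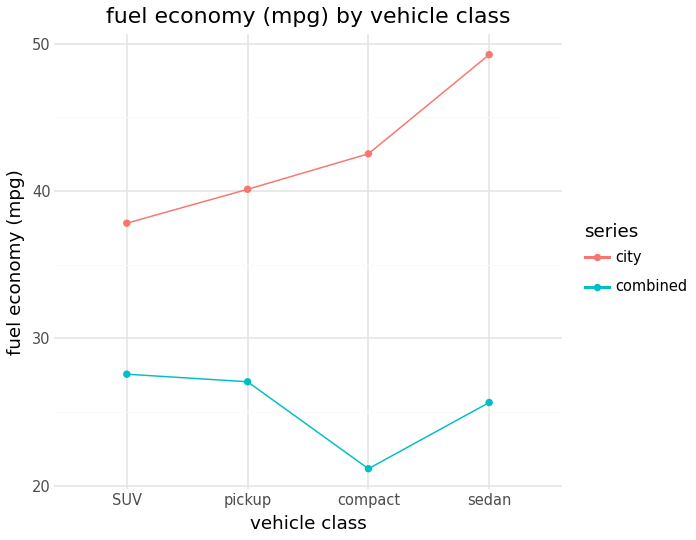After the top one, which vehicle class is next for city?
Top 3 for city: sedan ≈ 50, compact ≈ 45, pickup ≈ 40.

compact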